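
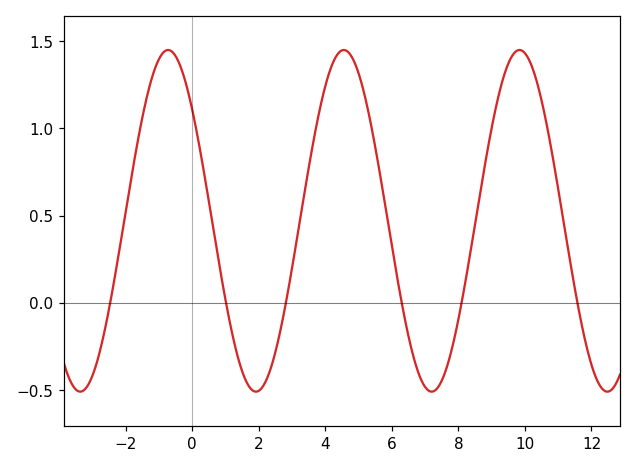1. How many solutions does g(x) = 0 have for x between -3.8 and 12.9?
6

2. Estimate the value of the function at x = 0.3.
0.81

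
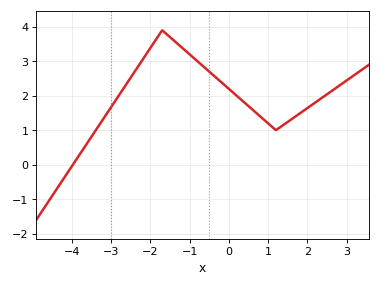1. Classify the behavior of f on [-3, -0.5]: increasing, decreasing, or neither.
neither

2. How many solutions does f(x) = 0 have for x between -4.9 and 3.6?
1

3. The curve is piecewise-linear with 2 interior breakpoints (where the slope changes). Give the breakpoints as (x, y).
(-1.7, 3.9); (1.2, 1)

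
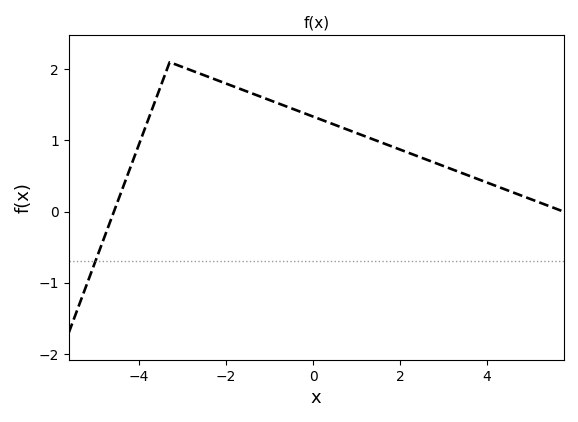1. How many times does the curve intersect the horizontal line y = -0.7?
1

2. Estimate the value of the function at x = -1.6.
1.71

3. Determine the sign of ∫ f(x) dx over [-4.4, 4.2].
positive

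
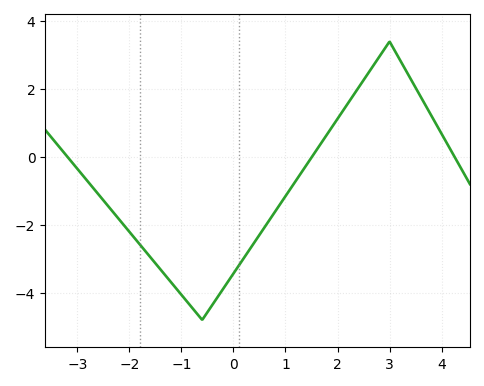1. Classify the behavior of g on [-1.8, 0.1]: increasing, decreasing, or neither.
neither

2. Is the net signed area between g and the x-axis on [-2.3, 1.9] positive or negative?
negative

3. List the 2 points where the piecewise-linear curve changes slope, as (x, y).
(-0.6, -4.8); (3, 3.4)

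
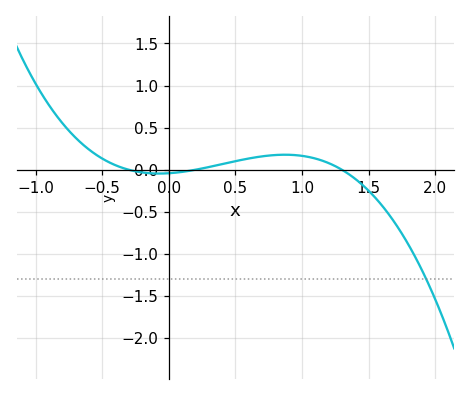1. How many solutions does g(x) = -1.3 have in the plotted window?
1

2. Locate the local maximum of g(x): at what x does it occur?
0.85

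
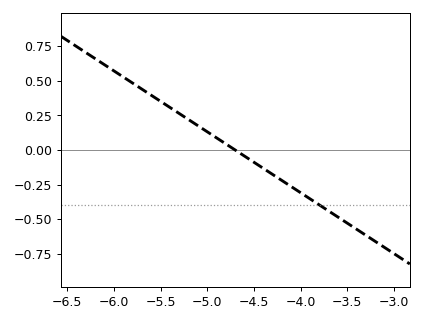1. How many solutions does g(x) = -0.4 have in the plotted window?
1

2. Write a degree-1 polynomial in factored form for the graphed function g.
y = -0.44(x + 4.7)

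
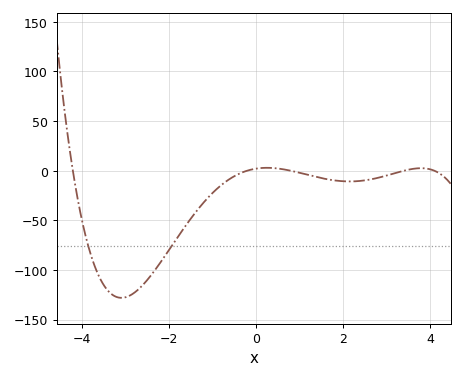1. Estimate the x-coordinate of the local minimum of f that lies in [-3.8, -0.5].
-3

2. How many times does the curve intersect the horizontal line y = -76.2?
2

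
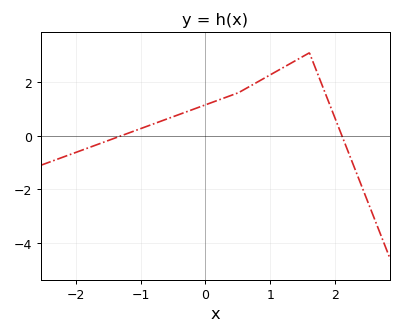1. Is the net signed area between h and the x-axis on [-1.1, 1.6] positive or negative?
positive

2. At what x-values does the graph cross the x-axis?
-1.3, 2.1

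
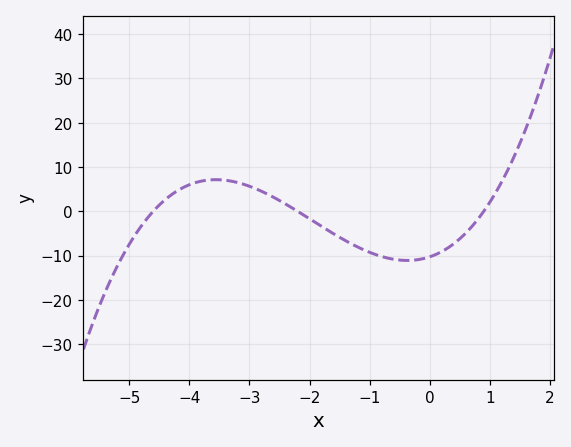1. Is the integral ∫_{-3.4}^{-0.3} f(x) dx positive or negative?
negative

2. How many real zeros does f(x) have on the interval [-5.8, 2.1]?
3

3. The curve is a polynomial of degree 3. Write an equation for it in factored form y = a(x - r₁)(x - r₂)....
y = 1.13(x + 4.6)(x + 2.2)(x - 0.9)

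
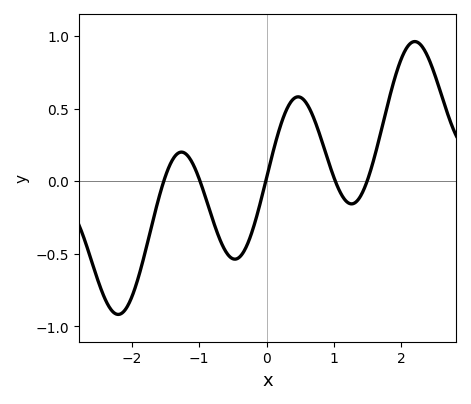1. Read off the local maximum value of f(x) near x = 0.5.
0.581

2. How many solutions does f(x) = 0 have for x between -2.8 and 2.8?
5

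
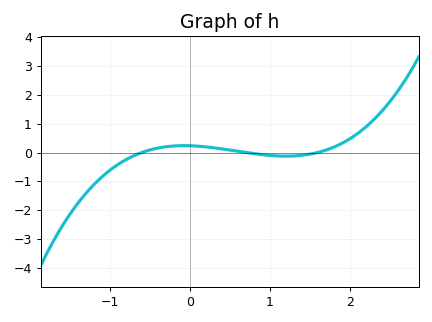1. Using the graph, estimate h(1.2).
-0.1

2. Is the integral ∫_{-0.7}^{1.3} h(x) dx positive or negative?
positive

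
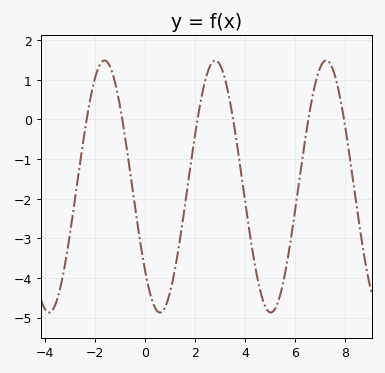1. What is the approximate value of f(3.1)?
1.23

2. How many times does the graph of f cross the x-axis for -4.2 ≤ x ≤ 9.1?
6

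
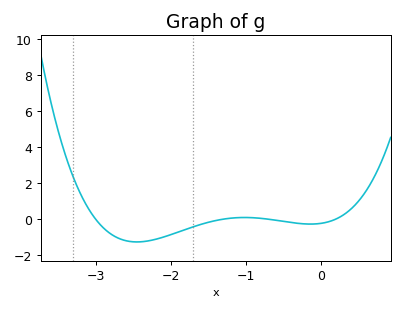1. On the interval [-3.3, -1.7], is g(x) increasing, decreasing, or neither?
neither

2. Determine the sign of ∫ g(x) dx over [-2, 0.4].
negative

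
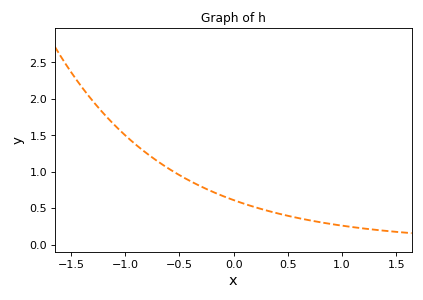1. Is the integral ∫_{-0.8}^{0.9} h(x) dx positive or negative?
positive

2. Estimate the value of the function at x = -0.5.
0.95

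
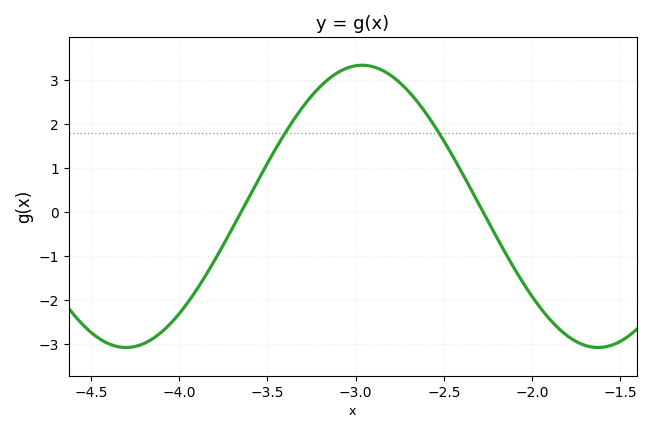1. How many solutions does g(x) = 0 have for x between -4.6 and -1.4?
2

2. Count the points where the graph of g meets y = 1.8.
2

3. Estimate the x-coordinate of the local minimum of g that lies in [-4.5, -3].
-4.3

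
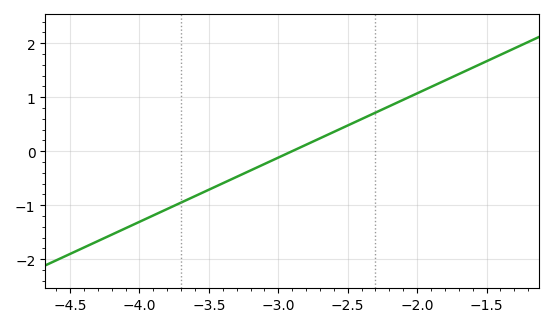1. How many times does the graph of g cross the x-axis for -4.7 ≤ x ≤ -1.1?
1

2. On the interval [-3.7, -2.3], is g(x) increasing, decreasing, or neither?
increasing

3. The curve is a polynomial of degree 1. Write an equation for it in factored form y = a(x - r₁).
y = 1.19(x + 2.9)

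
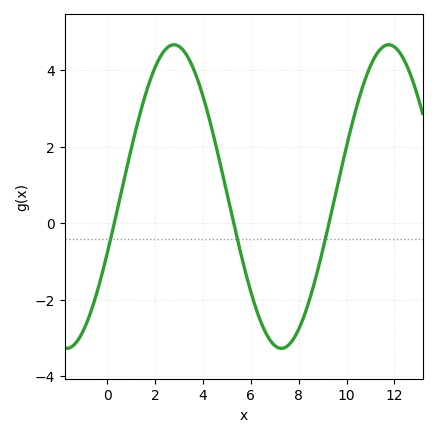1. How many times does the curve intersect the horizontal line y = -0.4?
3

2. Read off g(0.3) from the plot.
0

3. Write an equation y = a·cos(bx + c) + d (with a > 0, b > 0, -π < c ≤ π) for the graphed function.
y = 3.97cos(0.7x - 1.9) + 0.7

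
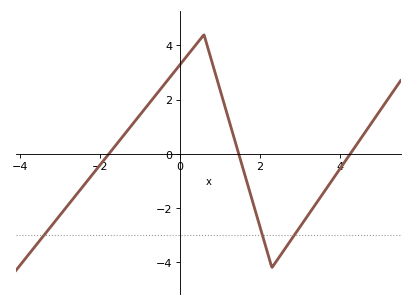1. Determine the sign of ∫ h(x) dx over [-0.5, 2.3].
positive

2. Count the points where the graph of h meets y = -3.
3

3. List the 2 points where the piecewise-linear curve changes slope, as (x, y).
(0.6, 4.4); (2.3, -4.2)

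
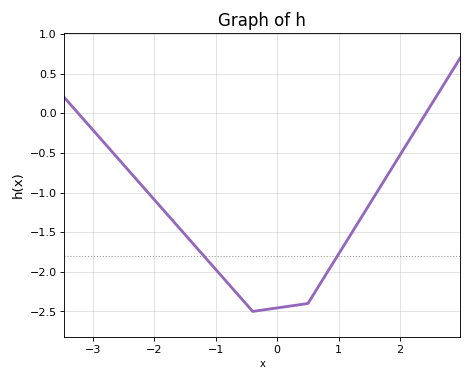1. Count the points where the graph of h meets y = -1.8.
2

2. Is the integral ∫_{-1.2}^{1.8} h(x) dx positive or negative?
negative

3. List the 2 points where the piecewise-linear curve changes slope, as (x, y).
(-0.4, -2.5); (0.5, -2.4)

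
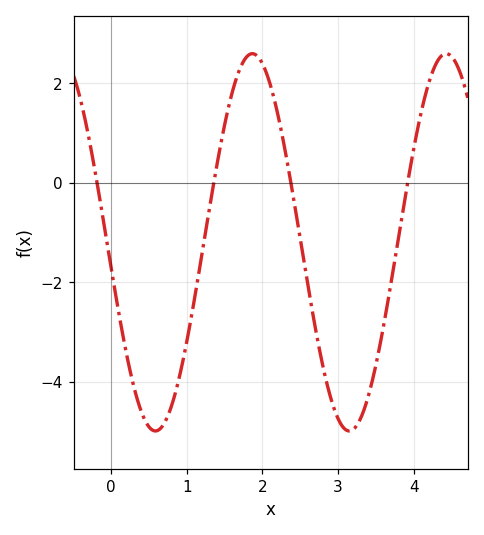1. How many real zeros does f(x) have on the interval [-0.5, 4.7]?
4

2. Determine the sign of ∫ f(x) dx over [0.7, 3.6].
negative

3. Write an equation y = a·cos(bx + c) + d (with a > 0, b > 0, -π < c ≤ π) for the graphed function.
y = 3.79cos(2.5x + 1.7) - 1.2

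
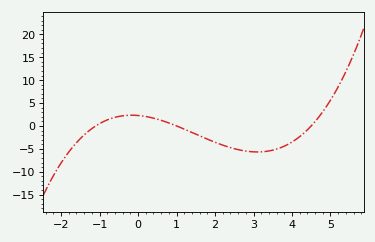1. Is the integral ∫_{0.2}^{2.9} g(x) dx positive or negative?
negative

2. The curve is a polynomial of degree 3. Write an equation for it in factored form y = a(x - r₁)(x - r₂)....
y = 0.46(x + 1.1)(x - 1)(x - 4.5)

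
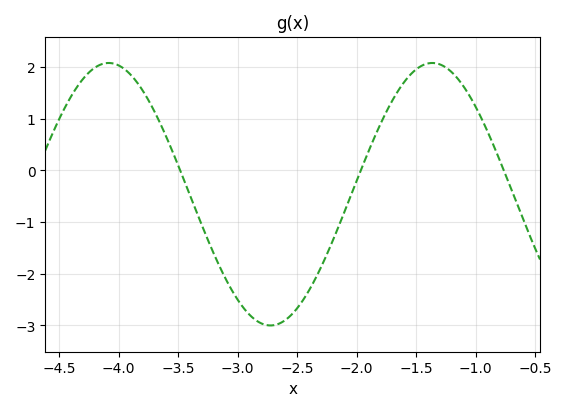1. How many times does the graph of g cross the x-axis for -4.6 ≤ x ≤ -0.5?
3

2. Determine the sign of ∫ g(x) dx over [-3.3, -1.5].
negative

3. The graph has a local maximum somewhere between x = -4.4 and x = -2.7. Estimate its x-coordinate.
-4.08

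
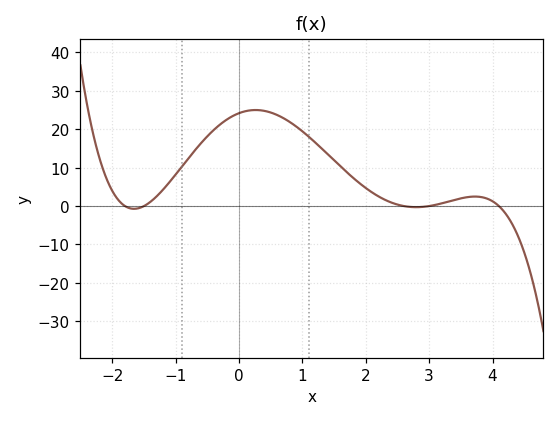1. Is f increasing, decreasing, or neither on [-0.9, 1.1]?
neither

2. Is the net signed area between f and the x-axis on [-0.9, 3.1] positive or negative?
positive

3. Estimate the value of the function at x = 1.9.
5.97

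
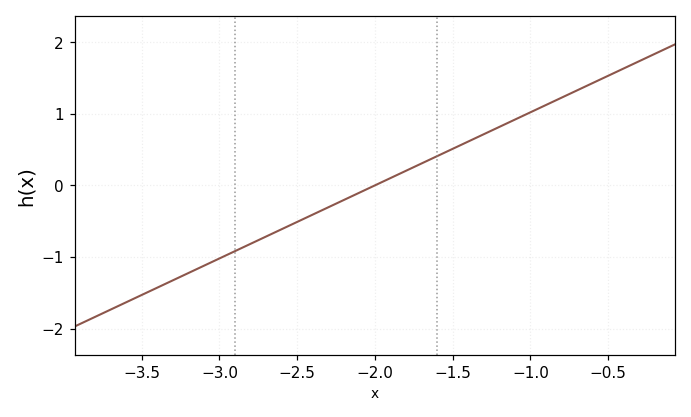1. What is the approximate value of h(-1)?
1.02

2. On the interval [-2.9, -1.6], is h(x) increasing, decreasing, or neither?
increasing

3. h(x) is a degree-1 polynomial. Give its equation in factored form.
y = 1.02(x + 2)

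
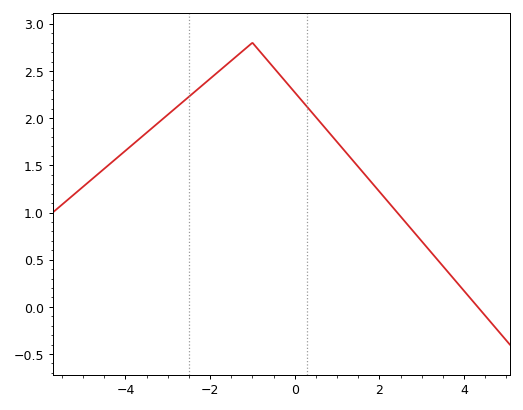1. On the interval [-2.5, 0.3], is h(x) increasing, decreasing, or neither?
neither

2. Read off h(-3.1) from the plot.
2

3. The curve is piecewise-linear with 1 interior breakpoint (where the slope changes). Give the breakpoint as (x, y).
(-1, 2.8)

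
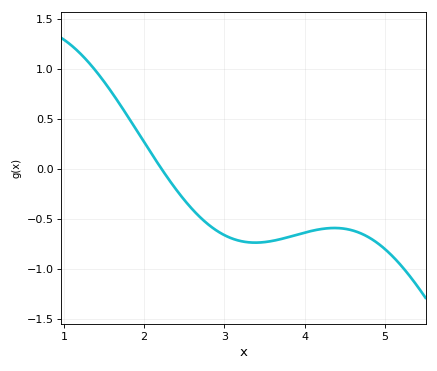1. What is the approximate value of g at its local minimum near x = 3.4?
-0.75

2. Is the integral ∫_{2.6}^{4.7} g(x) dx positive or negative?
negative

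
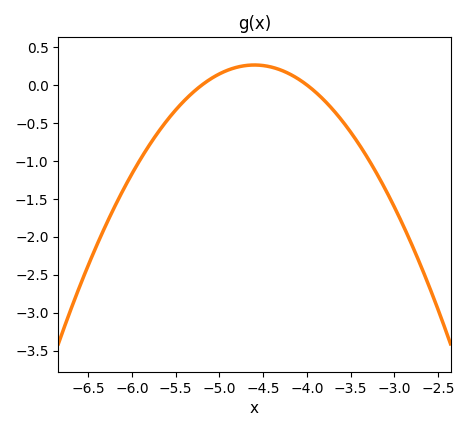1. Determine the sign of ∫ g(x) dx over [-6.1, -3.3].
negative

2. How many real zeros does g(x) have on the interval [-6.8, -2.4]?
2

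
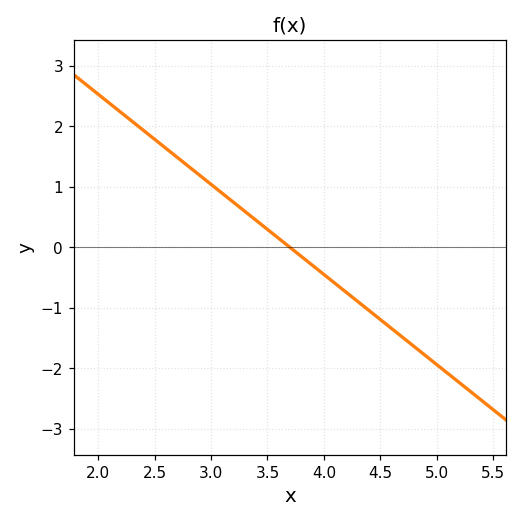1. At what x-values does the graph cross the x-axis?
3.7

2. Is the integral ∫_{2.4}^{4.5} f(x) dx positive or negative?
positive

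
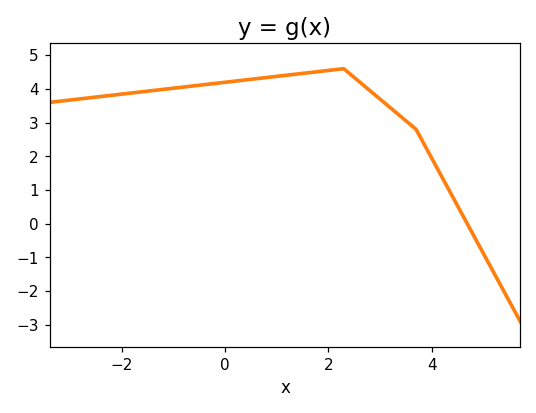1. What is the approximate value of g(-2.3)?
3.79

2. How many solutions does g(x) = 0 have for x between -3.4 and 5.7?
1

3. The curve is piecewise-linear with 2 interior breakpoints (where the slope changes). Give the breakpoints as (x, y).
(2.3, 4.6); (3.7, 2.8)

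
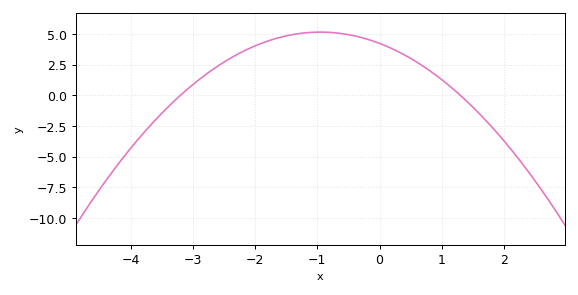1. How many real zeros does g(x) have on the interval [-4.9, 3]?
2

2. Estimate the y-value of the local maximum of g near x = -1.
5.2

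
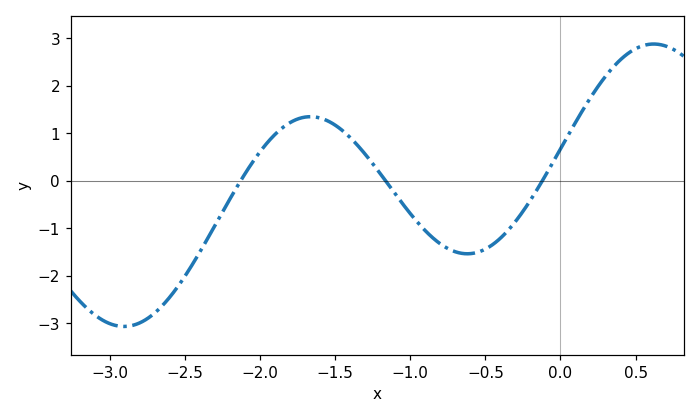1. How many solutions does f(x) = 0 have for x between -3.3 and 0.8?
3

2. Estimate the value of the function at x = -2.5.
-2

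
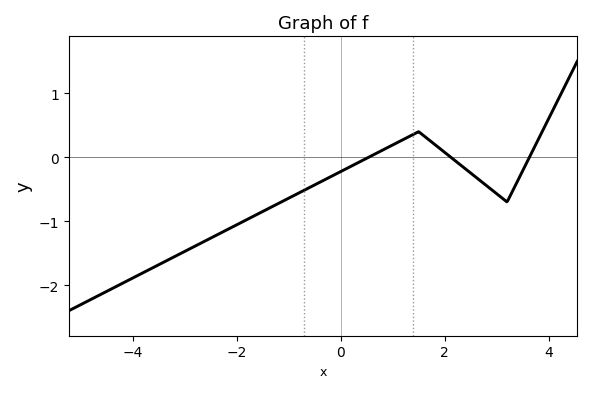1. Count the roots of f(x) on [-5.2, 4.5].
3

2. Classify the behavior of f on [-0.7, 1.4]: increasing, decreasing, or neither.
increasing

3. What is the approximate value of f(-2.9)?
-1.43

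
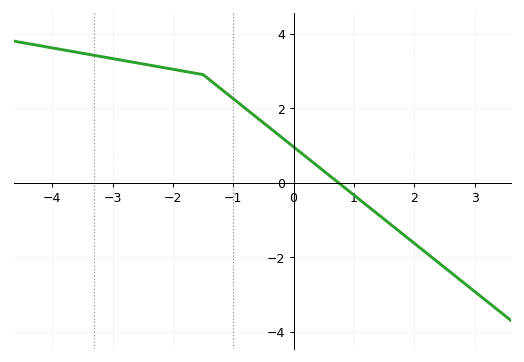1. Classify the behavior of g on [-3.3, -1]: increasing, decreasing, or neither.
decreasing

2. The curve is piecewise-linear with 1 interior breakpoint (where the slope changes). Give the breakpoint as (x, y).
(-1.5, 2.9)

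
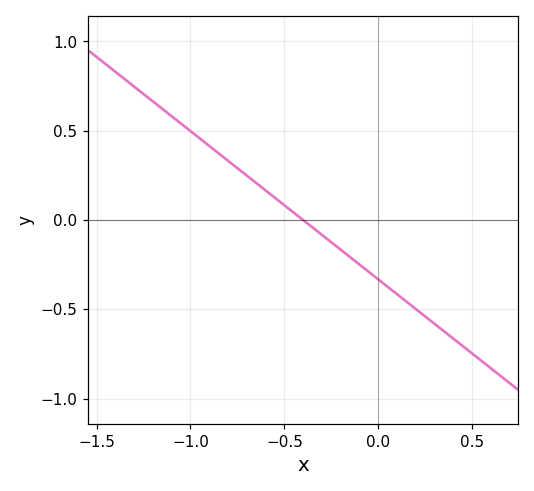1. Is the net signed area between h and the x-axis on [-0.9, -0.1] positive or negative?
positive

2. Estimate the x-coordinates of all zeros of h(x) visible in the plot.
-0.4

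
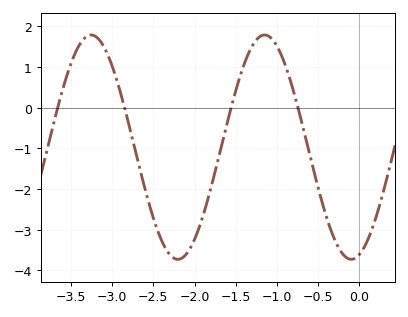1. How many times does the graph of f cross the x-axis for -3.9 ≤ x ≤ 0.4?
4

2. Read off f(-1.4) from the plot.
1.05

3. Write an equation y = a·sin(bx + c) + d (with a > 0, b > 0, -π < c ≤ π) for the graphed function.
y = 2.76sin(2.98x - 1.29) - 0.97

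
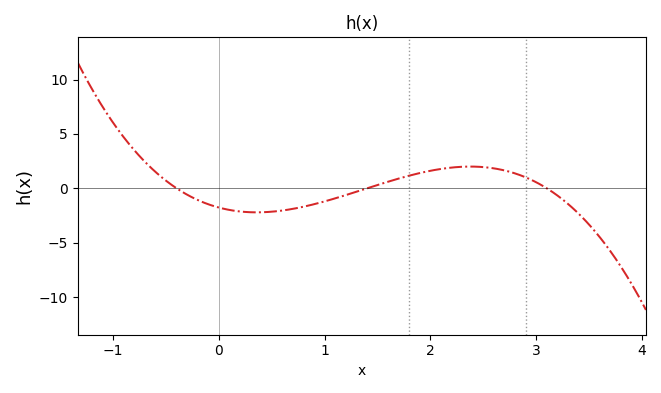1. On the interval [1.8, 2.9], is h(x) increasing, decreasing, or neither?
neither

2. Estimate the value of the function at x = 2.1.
2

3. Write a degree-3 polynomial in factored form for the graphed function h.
y = -1.02(x + 0.4)(x - 1.4)(x - 3.1)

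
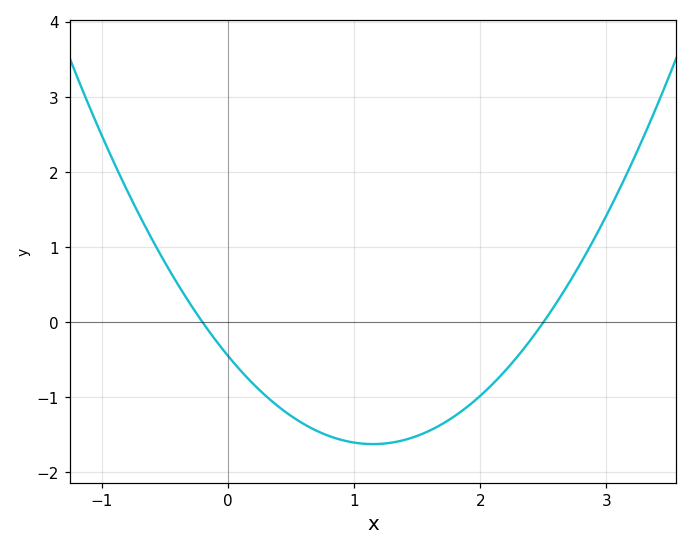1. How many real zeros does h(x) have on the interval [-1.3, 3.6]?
2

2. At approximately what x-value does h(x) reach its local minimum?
1.15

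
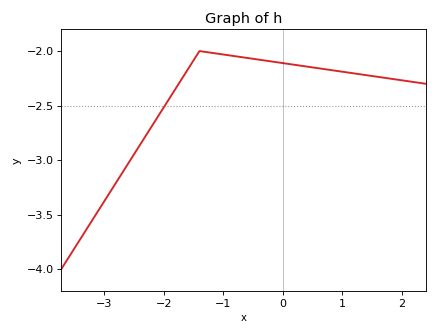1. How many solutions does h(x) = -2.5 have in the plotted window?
1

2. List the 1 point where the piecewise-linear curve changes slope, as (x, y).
(-1.4, -2)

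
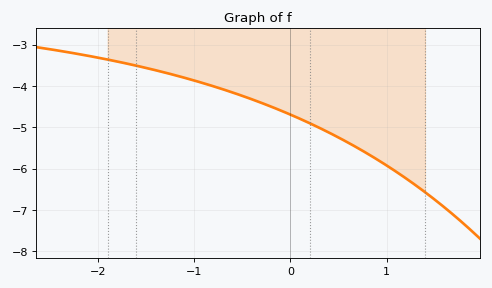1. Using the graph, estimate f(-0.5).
-4.24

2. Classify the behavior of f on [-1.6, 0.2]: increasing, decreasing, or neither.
decreasing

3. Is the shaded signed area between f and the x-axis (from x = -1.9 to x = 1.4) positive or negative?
negative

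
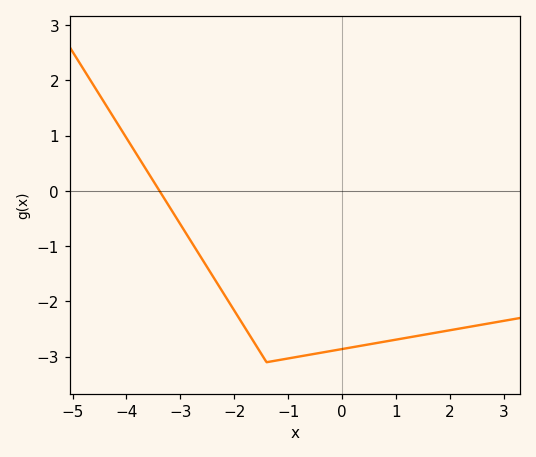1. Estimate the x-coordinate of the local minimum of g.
-1.4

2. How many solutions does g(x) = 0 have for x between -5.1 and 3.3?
1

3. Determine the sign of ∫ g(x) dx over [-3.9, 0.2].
negative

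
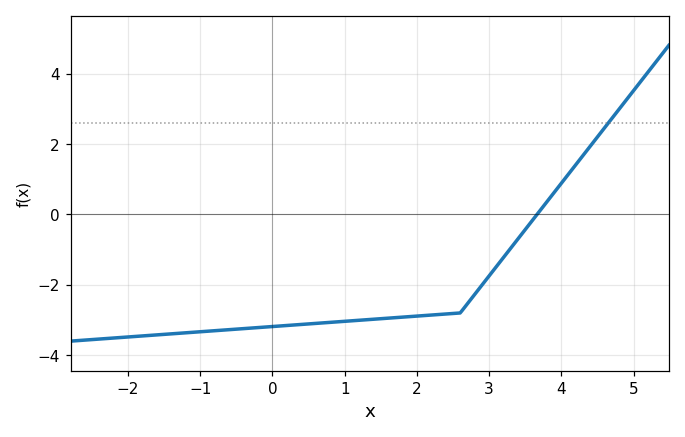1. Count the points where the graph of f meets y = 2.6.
1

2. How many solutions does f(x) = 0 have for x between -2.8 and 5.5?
1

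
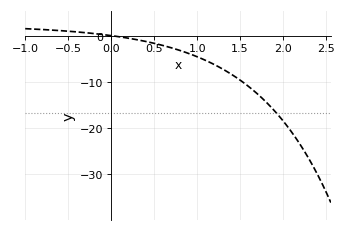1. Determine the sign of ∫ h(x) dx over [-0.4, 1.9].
negative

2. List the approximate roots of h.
0.024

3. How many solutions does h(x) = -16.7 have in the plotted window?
1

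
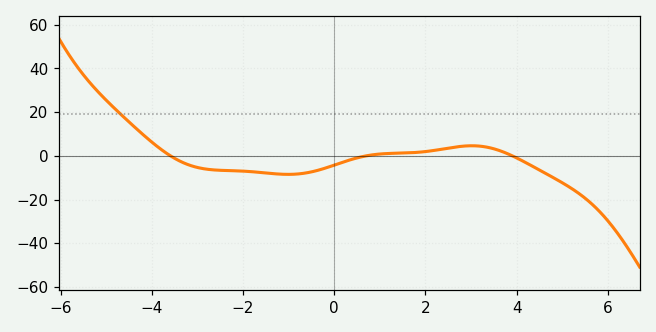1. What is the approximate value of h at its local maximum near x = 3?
4.64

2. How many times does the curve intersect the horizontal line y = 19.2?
1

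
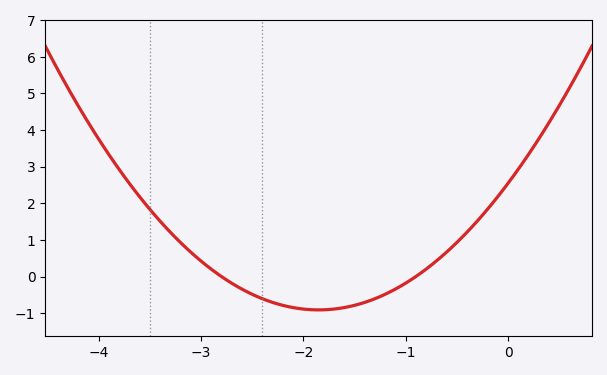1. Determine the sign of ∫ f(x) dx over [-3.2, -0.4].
negative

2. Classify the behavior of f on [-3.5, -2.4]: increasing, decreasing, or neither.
decreasing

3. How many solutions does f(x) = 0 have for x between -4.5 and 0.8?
2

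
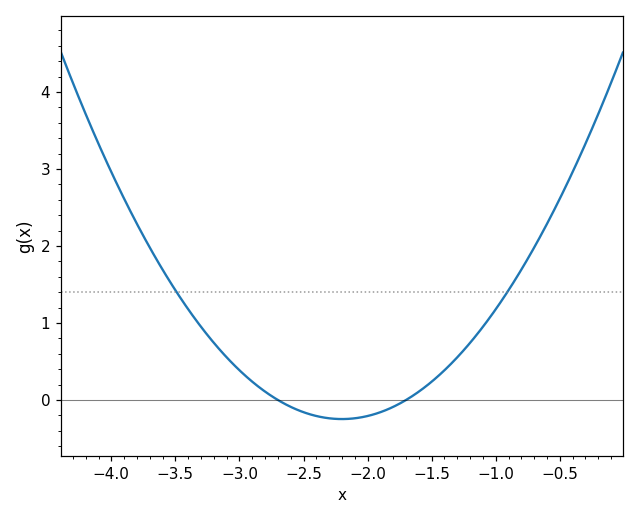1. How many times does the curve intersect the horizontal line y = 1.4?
2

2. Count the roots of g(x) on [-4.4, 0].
2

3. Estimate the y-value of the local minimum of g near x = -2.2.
-0.2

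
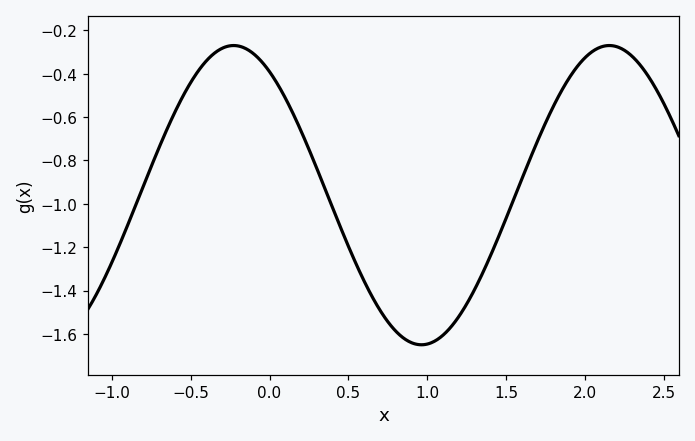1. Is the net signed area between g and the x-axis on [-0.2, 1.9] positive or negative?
negative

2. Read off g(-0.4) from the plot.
-0.341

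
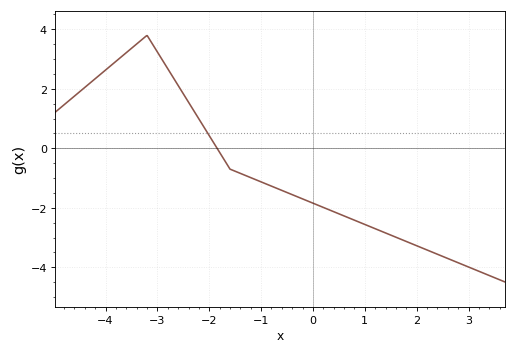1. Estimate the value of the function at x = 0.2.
-1.99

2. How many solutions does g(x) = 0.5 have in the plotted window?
1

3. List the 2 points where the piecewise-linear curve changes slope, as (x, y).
(-3.2, 3.8); (-1.6, -0.7)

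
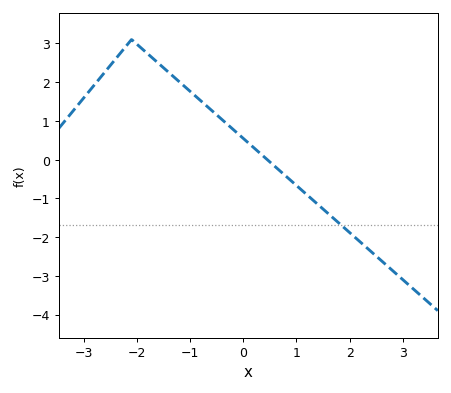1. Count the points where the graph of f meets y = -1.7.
1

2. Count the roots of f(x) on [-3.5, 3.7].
1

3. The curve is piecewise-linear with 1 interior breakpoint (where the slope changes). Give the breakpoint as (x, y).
(-2.1, 3.1)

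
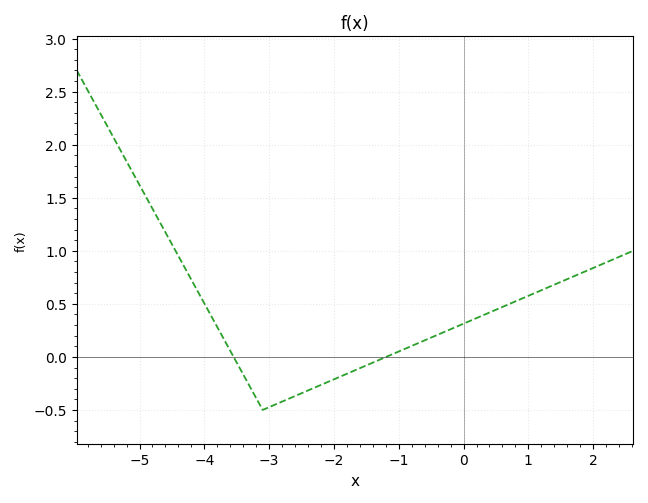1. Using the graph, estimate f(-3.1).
-0.5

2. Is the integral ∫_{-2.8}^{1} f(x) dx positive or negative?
positive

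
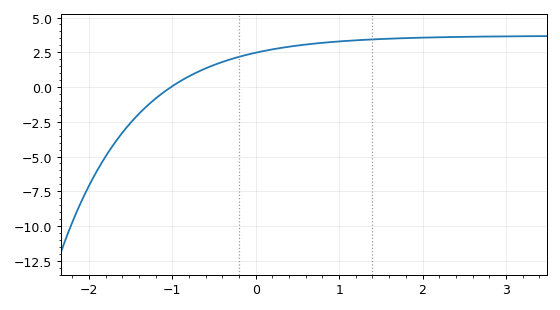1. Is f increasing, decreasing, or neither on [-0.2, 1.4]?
increasing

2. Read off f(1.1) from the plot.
3.32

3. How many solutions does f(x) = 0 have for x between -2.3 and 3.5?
1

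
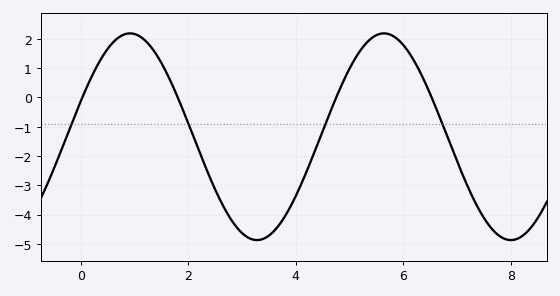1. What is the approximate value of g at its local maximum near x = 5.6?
2.2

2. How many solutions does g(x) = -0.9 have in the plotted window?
4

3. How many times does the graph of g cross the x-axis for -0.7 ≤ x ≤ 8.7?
4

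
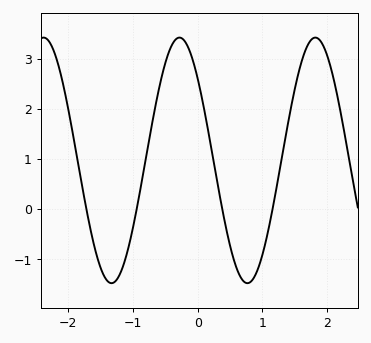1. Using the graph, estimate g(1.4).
1.7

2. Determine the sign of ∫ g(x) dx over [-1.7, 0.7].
positive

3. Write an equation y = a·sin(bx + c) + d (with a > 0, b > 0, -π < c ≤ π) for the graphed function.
y = 2.45sin(3x + 2.4) + 0.97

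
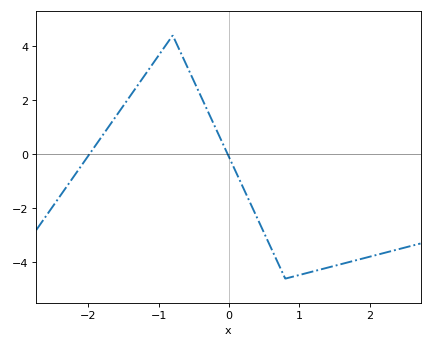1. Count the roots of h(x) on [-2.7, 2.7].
2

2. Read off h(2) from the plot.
-3.79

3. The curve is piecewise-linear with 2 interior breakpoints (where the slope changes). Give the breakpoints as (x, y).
(-0.8, 4.4); (0.8, -4.6)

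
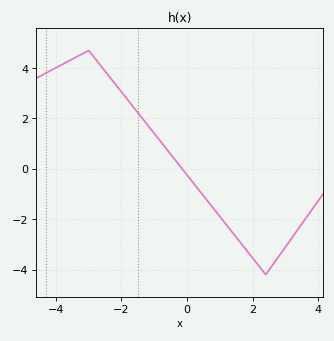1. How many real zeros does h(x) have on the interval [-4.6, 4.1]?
1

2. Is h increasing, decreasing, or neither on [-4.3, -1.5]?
neither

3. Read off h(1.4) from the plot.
-2.55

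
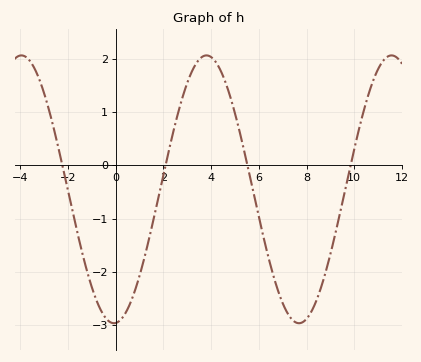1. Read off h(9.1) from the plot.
-1.48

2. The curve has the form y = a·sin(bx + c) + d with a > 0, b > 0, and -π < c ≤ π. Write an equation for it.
y = 2.51sin(0.81x - 1.51) - 0.45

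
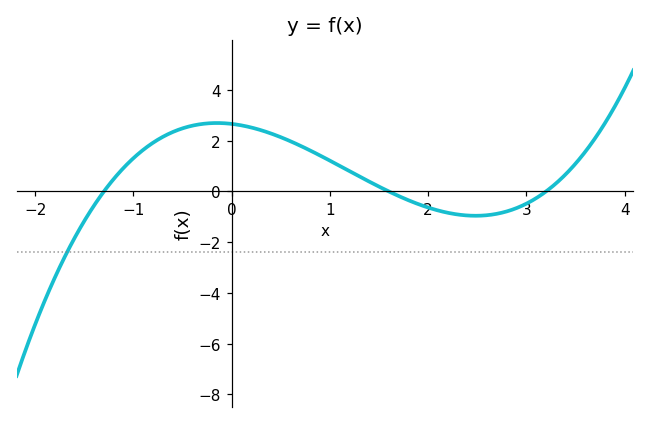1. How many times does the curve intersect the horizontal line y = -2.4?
1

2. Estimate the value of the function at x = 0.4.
2.28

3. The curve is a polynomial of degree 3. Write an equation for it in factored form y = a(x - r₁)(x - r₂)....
y = 0.4(x + 1.3)(x - 1.6)(x - 3.2)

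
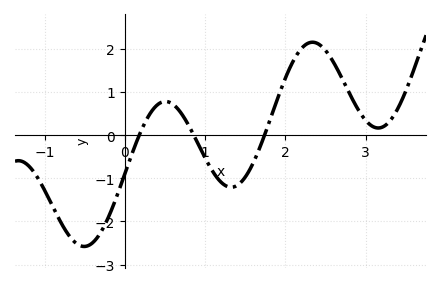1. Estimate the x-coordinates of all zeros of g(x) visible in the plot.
0.18, 0.859, 1.74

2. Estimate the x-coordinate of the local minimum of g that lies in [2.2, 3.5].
3.16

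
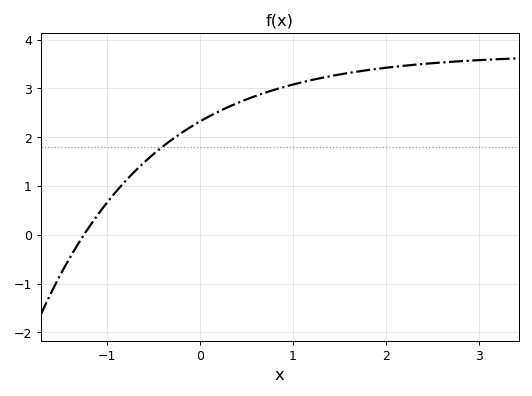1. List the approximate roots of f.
-1.24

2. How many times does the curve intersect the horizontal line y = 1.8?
1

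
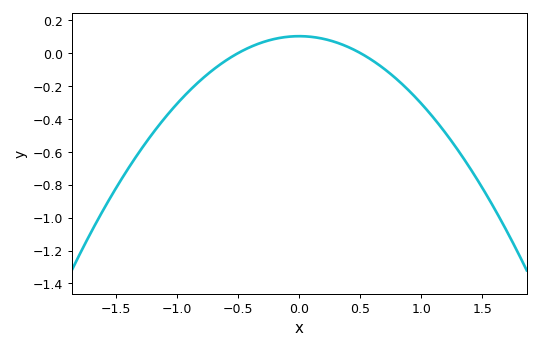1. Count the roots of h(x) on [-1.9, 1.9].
2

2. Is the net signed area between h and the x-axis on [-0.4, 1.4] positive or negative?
negative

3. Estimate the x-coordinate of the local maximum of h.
0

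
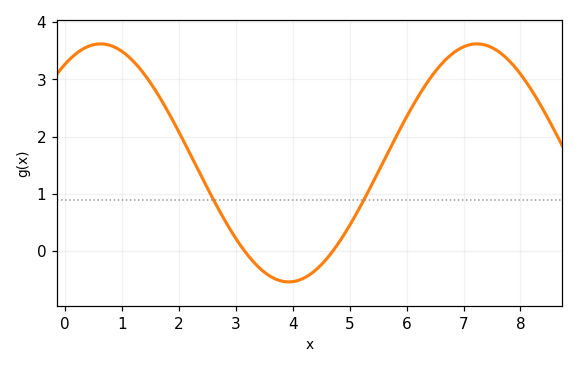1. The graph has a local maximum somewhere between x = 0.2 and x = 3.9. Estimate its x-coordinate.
0.62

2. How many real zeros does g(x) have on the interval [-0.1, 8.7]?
2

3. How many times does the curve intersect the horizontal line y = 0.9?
2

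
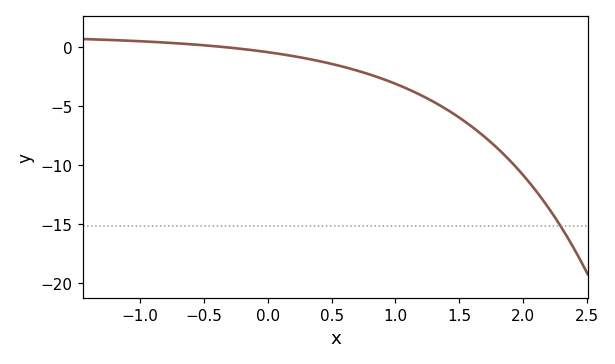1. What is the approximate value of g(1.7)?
-7.5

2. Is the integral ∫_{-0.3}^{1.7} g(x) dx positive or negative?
negative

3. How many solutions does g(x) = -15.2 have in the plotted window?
1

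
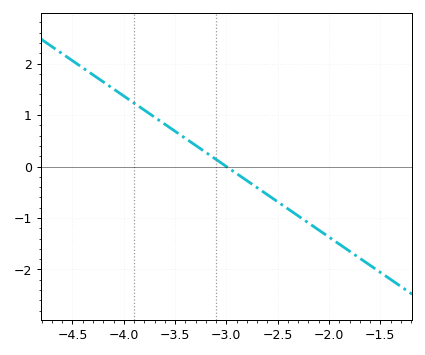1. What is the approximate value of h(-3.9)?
1.23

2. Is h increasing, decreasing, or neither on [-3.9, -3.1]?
decreasing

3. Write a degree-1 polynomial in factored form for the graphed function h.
y = -1.37(x + 3)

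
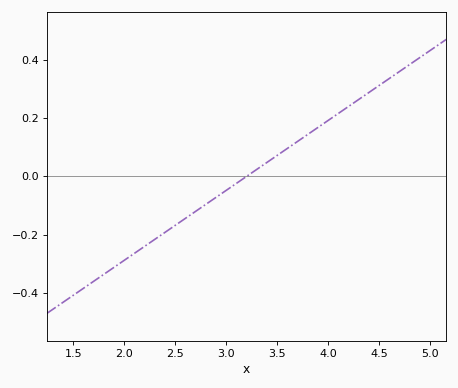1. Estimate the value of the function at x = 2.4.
-0.2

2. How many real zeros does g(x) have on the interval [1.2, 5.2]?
1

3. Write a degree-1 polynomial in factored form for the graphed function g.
y = 0.24(x - 3.2)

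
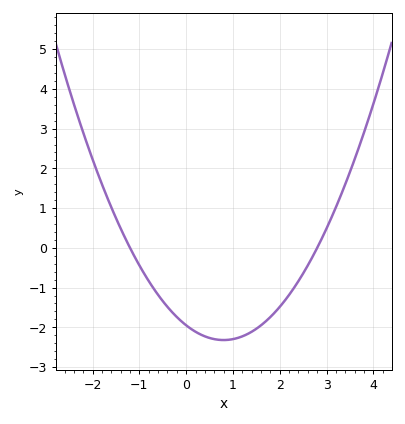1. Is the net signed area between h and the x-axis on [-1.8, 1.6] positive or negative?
negative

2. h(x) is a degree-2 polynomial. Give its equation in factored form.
y = 0.58(x + 1.2)(x - 2.8)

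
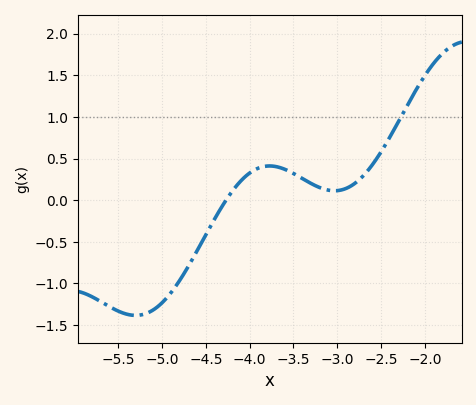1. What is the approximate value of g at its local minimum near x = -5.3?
-1.38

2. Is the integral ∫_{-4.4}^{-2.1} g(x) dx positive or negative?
positive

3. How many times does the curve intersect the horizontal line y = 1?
1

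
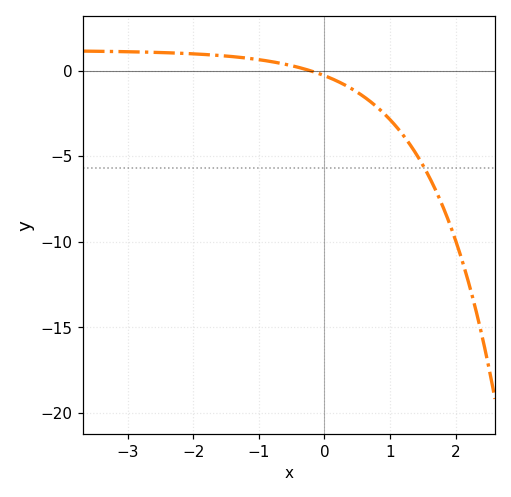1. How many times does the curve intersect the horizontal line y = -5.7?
1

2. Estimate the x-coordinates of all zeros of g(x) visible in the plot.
-0.2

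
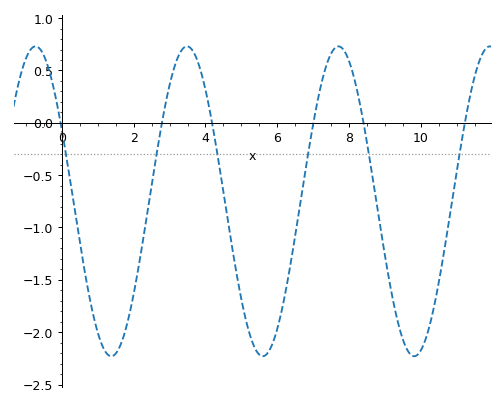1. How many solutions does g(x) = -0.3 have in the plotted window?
6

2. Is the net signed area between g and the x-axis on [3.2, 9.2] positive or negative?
negative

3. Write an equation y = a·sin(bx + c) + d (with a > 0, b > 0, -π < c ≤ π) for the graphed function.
y = 1.48sin(1.5x + 2.7) - 0.75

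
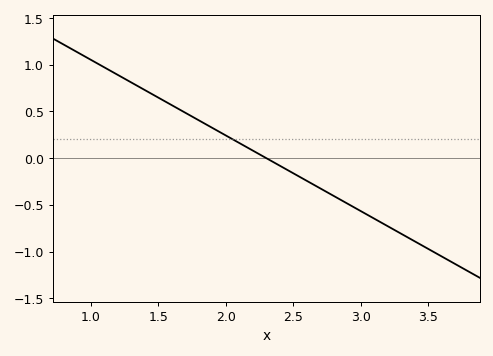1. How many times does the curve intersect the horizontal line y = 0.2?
1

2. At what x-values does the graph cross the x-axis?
2.3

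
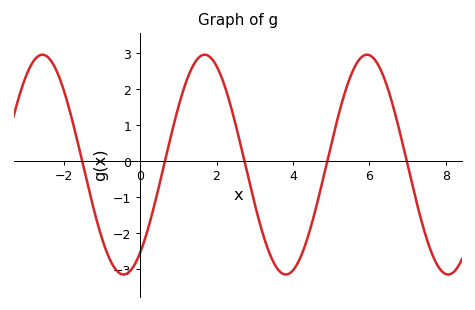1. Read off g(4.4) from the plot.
-2.1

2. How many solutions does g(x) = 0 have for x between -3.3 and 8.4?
5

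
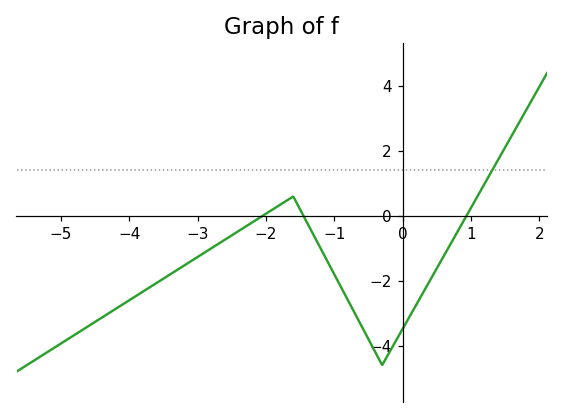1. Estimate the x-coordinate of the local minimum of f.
-0.302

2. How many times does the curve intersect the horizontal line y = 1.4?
1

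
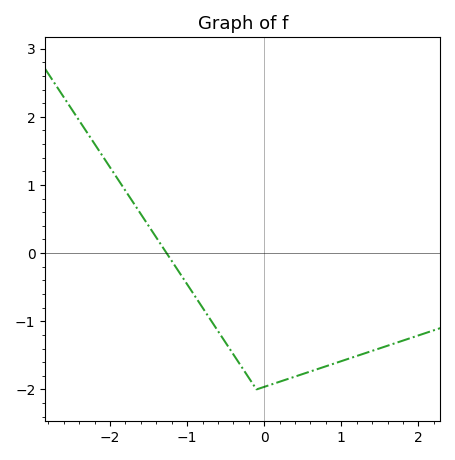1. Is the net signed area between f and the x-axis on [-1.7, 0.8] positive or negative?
negative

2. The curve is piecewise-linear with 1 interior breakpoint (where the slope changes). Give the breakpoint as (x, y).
(-0.1, -2)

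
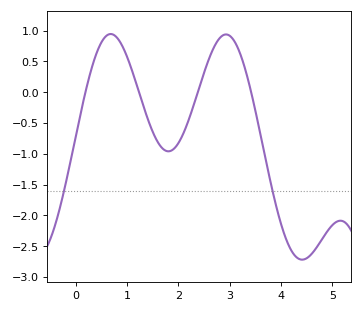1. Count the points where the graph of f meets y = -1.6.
2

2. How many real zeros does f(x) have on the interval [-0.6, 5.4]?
4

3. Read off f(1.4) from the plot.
-0.425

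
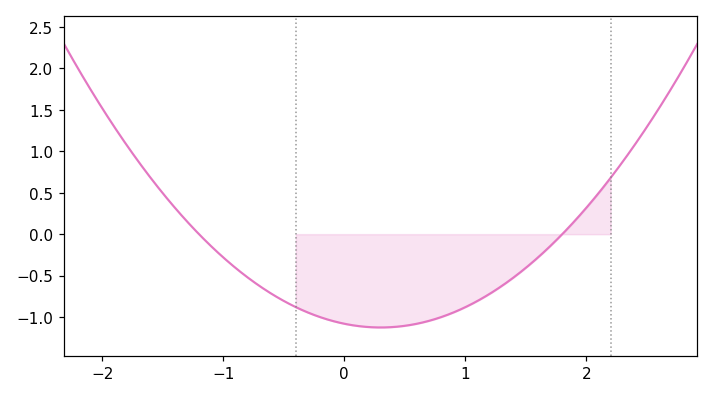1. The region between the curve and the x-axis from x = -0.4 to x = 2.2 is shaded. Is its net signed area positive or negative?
negative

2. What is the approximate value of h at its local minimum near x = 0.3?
-1.1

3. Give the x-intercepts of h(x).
-1.2, 1.8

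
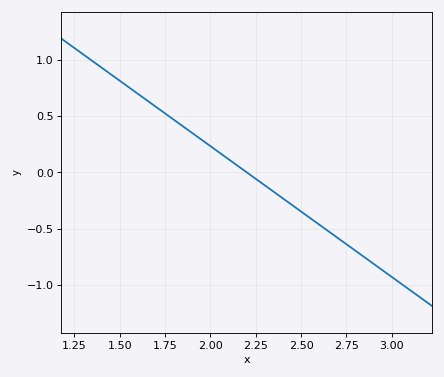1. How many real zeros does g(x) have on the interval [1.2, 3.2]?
1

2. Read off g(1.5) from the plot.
0.812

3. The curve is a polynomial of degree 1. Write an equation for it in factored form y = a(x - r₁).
y = -1.16(x - 2.2)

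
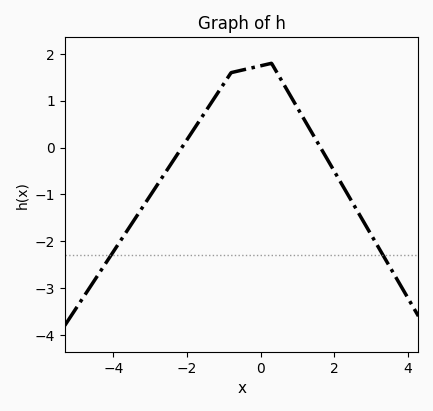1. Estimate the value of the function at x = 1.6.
0.04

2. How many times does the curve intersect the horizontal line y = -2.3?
2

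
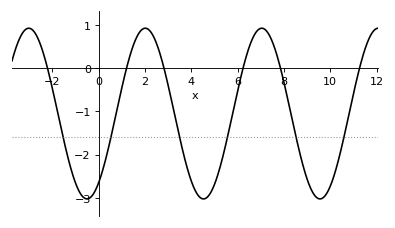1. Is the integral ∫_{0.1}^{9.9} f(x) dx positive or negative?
negative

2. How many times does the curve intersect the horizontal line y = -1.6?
6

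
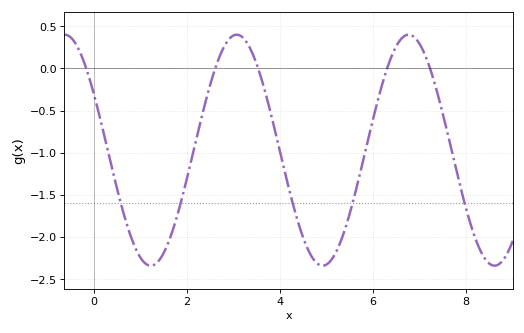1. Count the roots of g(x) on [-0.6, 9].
5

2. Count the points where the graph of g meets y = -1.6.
5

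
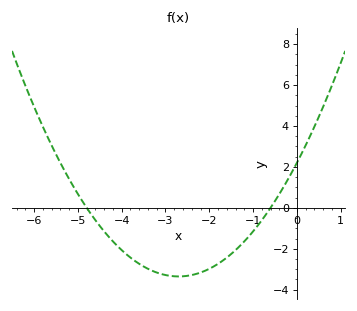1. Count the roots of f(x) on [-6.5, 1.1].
2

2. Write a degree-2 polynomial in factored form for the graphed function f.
y = 0.76(x + 4.8)(x + 0.6)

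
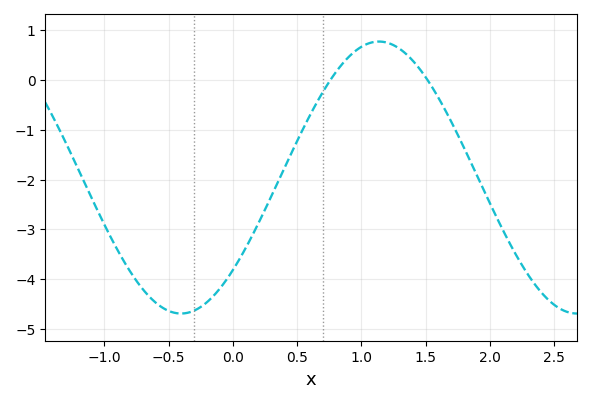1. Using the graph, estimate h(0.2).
-2.87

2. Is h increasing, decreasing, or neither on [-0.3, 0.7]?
increasing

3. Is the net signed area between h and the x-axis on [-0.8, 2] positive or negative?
negative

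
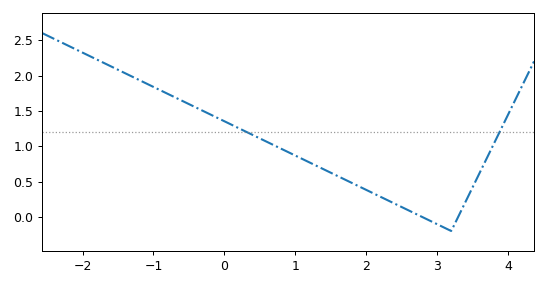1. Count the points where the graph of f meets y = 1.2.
2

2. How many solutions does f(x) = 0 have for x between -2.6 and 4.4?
2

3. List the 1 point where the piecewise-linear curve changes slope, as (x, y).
(3.2, -0.2)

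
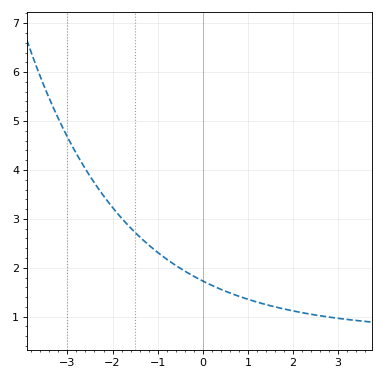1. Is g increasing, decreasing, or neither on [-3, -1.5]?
decreasing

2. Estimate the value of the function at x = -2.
3.23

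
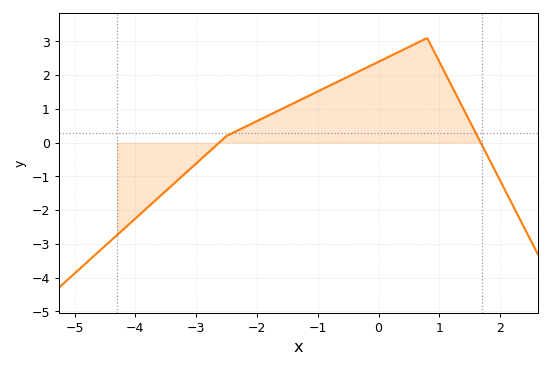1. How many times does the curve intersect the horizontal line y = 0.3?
2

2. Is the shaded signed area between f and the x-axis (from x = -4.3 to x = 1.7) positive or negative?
positive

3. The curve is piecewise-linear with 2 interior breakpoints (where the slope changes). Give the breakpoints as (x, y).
(-2.5, 0.2); (0.8, 3.1)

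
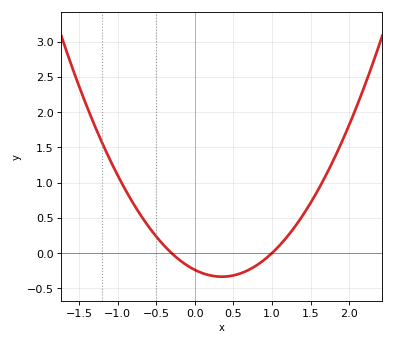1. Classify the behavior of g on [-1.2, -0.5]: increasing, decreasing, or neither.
decreasing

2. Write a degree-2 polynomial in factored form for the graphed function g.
y = 0.79(x + 0.3)(x - 1)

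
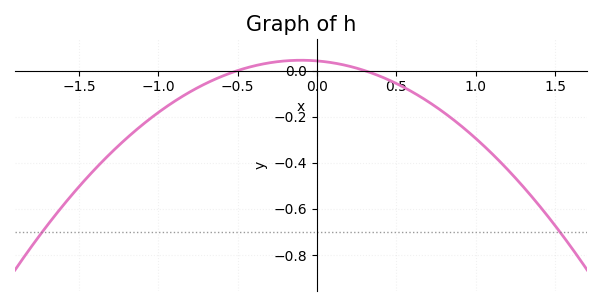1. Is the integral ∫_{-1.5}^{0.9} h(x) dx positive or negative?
negative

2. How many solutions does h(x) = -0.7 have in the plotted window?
2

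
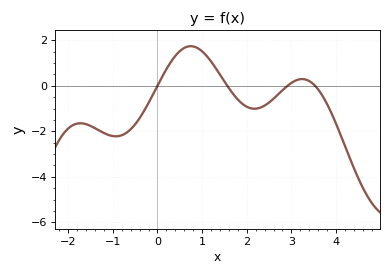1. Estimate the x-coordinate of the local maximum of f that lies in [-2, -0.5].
-1.73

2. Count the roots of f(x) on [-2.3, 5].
4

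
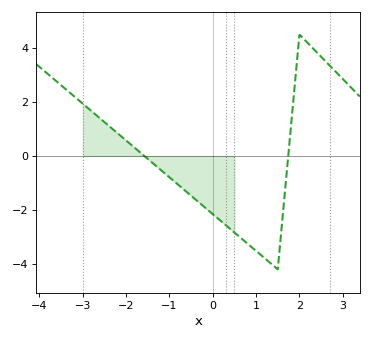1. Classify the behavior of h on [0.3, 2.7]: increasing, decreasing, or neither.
neither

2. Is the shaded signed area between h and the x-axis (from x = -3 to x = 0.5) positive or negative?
negative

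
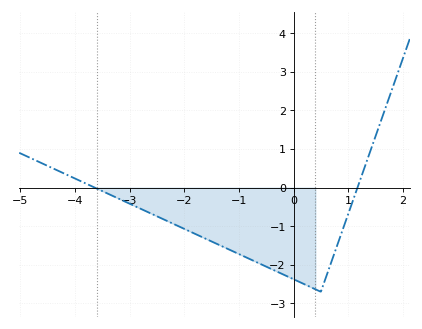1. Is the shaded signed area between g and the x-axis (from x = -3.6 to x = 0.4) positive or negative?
negative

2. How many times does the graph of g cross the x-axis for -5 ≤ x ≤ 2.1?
2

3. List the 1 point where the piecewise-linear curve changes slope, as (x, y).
(0.5, -2.7)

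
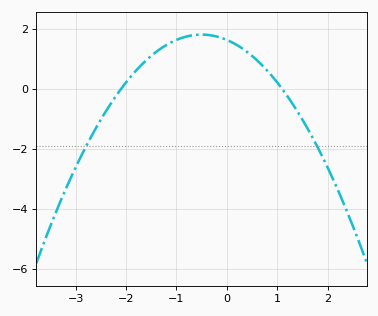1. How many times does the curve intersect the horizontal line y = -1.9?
2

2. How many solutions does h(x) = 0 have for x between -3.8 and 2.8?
2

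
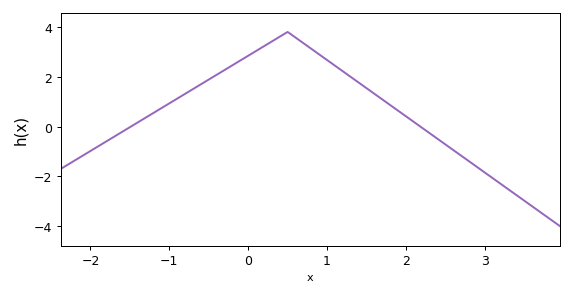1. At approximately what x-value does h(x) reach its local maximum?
0.501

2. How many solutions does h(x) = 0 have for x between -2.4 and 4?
2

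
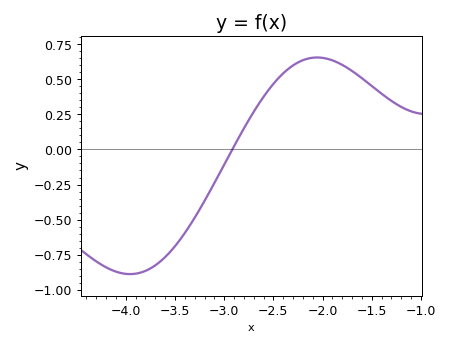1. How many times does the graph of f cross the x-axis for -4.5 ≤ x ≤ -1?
1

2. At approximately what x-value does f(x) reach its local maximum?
-2.06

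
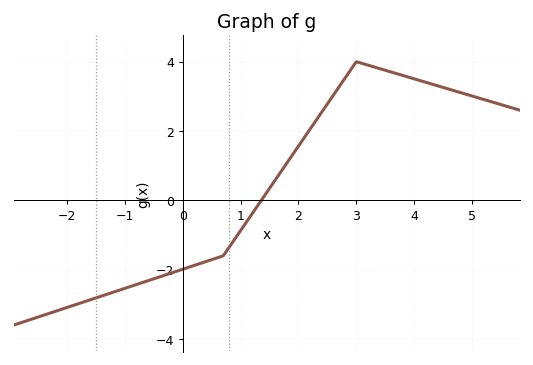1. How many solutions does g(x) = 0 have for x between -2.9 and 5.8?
1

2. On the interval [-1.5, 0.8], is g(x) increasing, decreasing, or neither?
increasing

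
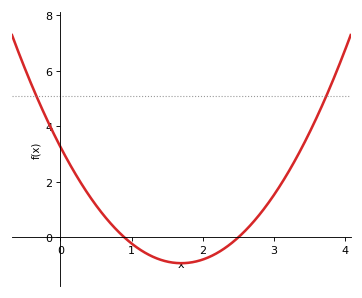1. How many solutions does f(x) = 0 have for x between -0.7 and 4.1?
2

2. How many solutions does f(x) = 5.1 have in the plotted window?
2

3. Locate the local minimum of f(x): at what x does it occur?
1.7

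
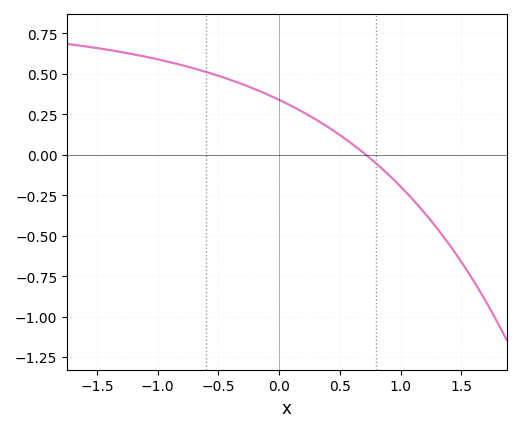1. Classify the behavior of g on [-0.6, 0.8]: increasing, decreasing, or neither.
decreasing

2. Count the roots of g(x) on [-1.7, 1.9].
1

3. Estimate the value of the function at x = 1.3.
-0.452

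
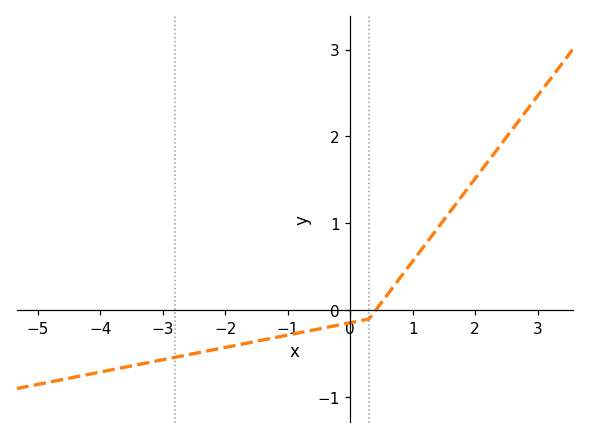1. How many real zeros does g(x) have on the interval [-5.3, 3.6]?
1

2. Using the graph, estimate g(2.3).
1.8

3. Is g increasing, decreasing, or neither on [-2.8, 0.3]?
increasing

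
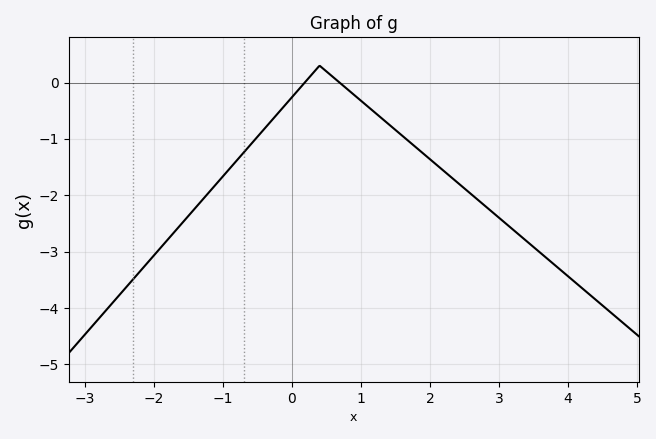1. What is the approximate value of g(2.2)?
-1.6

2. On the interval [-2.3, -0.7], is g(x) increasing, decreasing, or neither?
increasing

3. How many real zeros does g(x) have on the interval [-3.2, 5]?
2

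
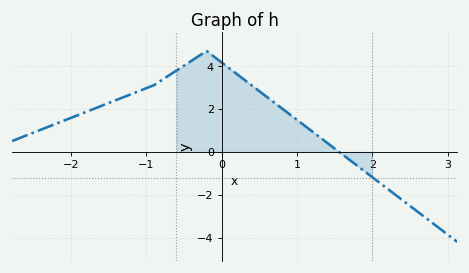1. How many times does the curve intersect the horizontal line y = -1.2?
1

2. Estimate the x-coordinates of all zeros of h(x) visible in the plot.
1.56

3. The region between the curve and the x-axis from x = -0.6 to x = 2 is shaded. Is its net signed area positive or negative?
positive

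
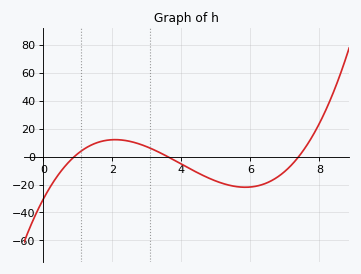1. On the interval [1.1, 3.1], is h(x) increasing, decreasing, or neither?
neither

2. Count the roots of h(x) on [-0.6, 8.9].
3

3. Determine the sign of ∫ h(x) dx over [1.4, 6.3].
negative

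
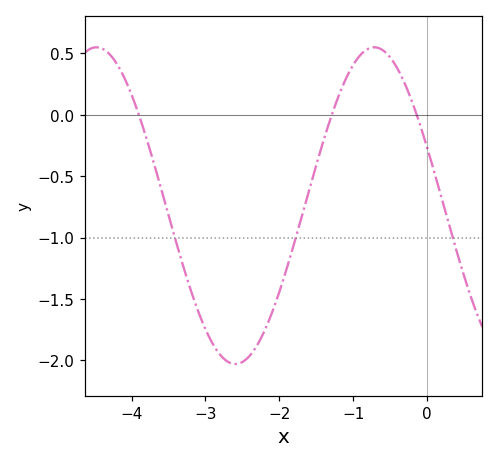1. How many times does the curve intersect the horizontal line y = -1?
3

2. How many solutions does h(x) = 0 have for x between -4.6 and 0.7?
3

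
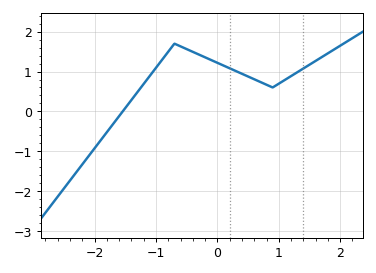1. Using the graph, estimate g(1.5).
1.2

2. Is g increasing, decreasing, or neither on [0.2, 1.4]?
neither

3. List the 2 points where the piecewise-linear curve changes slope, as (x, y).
(-0.7, 1.7); (0.9, 0.6)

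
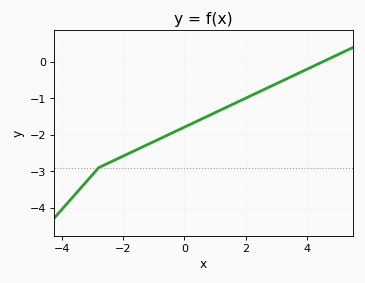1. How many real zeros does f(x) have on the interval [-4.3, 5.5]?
1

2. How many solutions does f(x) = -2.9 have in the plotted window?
1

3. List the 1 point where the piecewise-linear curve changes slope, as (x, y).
(-2.8, -2.9)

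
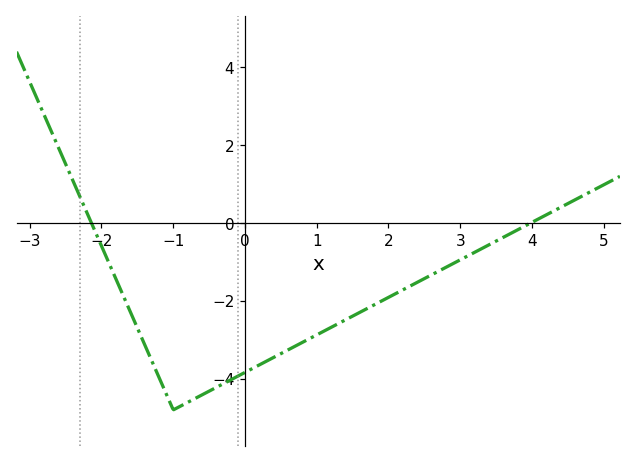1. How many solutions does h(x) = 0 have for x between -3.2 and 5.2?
2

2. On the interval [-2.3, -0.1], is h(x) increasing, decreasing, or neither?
neither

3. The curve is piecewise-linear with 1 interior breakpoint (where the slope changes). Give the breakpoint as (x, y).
(-1, -4.8)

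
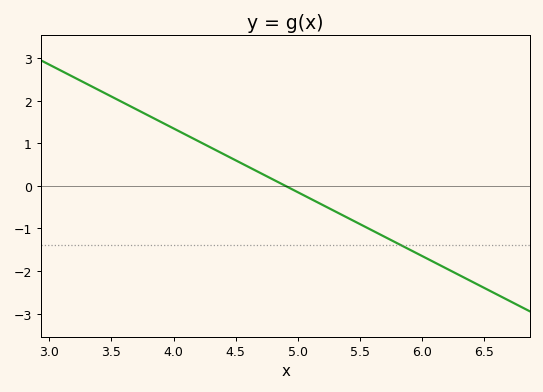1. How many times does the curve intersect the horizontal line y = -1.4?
1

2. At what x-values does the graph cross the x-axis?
4.9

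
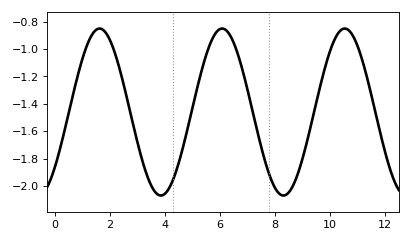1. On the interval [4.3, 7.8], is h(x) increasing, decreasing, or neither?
neither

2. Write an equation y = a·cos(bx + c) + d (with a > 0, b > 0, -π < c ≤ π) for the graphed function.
y = 0.61cos(1.41x - 2.3) - 1.46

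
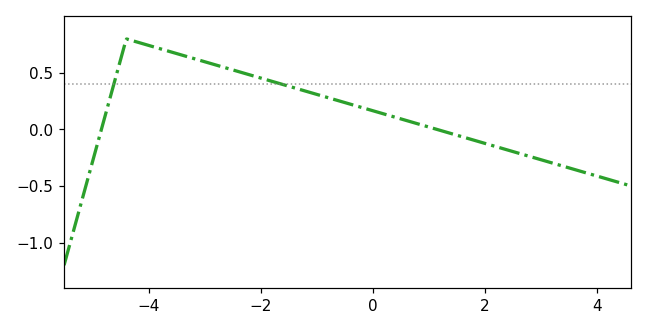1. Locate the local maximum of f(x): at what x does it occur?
-4.4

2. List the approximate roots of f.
-4.84, 1.14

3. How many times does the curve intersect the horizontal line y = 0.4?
2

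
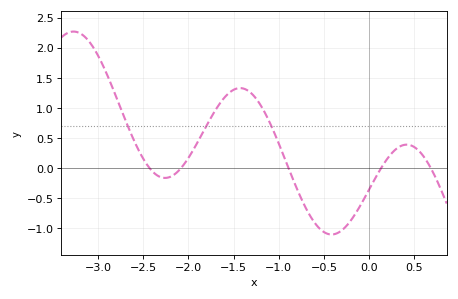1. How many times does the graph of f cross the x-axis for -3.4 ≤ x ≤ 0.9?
5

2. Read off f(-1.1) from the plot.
0.75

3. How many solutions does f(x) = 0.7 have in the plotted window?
3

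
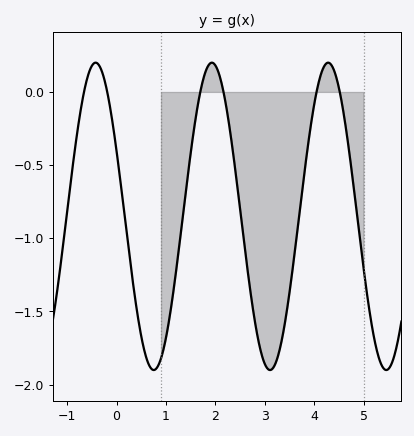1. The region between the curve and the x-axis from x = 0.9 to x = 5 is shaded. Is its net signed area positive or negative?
negative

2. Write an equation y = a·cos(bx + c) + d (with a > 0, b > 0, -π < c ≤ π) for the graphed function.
y = 1.05cos(2.67x + 1.13) - 0.85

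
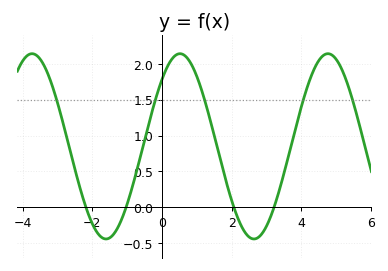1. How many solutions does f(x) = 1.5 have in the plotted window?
5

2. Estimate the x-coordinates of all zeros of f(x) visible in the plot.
-2.2, -1, 2, 3.2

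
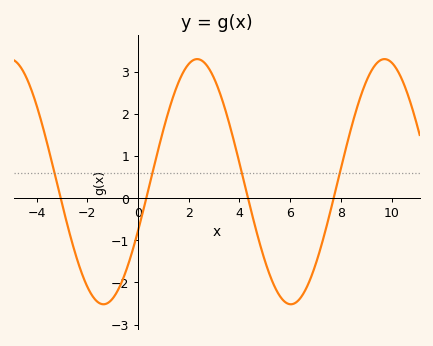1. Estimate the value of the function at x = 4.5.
-0.4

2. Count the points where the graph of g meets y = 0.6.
4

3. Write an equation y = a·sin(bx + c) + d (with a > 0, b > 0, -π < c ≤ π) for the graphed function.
y = 2.91sin(0.85x - 0.41) + 0.39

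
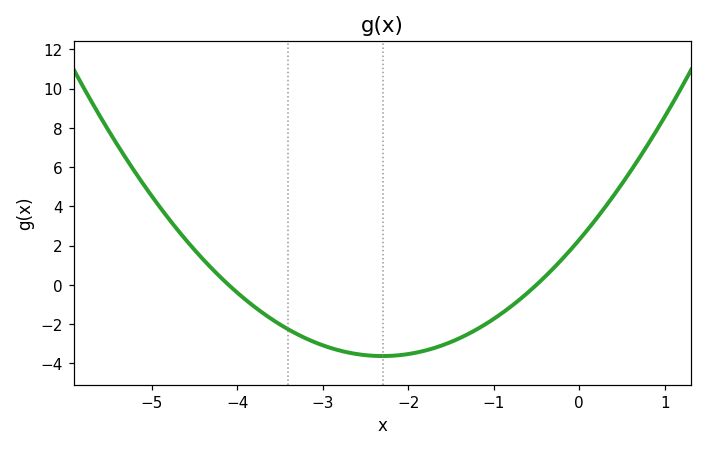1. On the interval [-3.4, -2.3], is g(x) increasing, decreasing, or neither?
decreasing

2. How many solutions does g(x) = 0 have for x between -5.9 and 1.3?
2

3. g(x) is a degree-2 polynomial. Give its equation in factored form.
y = 1.12(x + 4.1)(x + 0.5)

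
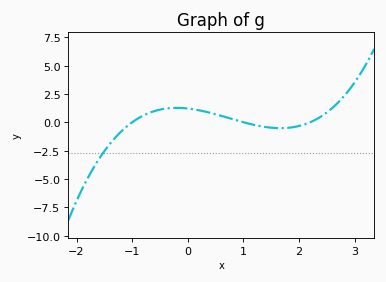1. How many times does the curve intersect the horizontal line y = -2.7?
1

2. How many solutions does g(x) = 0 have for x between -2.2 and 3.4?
3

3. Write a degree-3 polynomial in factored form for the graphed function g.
y = 0.55(x + 1)(x - 1)(x - 2.2)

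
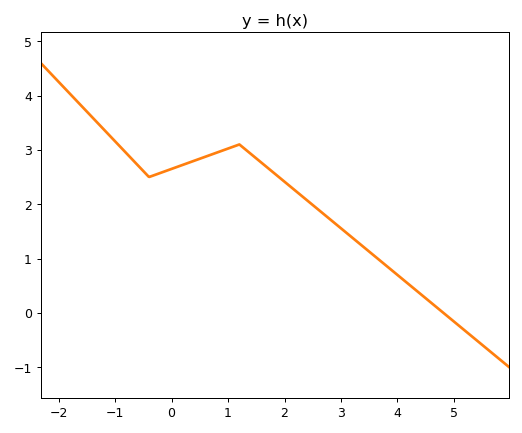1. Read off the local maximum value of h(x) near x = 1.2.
3.1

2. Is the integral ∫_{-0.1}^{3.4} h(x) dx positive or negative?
positive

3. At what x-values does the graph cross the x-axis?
4.8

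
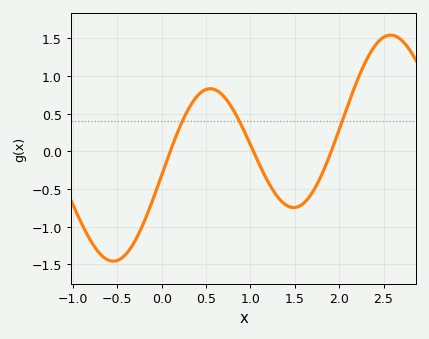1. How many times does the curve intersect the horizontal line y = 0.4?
3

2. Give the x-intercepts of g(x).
0.096, 1.03, 1.91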